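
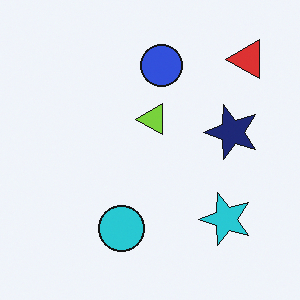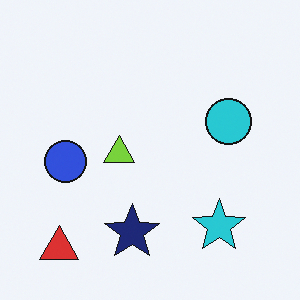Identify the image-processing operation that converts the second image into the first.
The image was transposed (reflected across the top-left ↔ bottom-right diagonal).

Shapes have swapped their row and column positions — what was in the top-right is now in the bottom-left — a diagonal reflection.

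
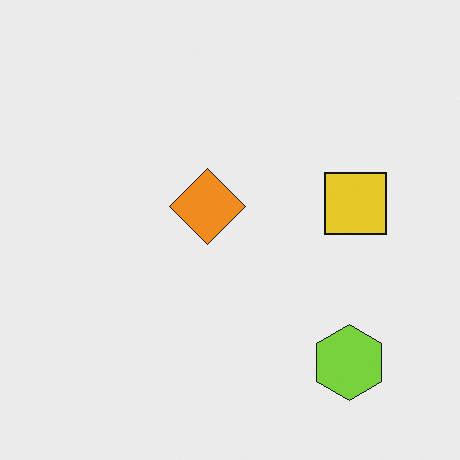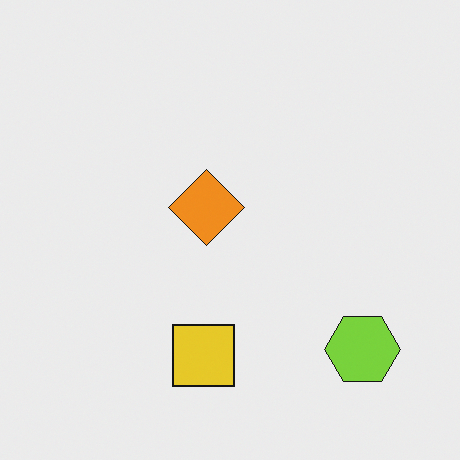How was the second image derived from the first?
It was transposed (reflected across the top-left ↔ bottom-right diagonal).

Shapes have swapped their row and column positions — what was in the top-right is now in the bottom-left — a diagonal reflection.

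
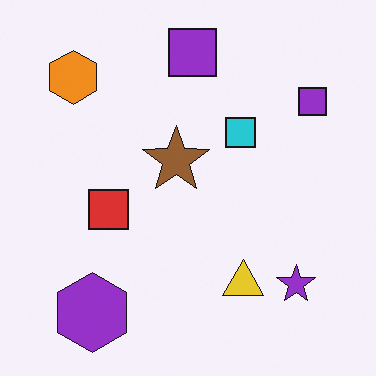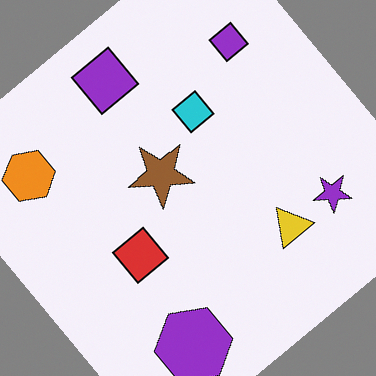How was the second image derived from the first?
Rotated counter-clockwise by a large amount — several tens of degrees.

Every shape is tilted by the same angle and the image corners show triangular fill wedges — a whole-image rotation by a non-right angle.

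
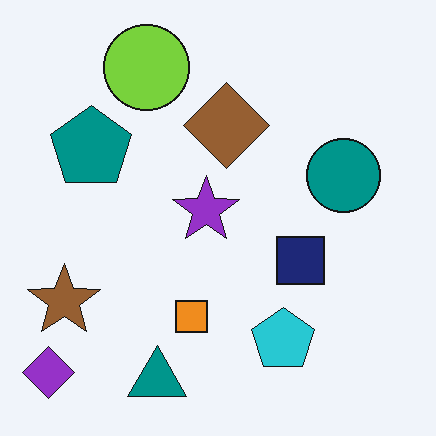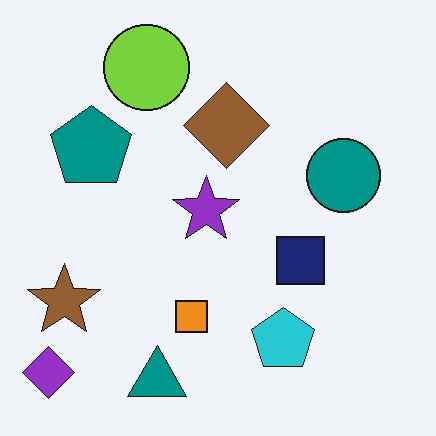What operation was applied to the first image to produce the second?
The second image is the first JPEG-compressed with visible artifacts.

Blocky 8×8 compression artifacts appear around shape edges and the flat background shows ringing — characteristic JPEG degradation.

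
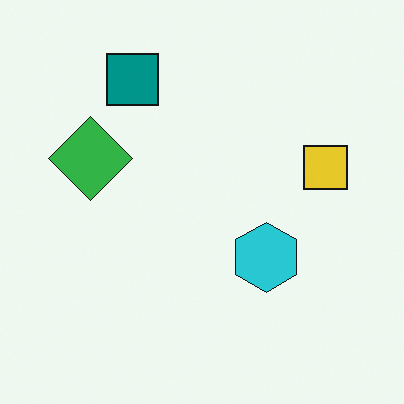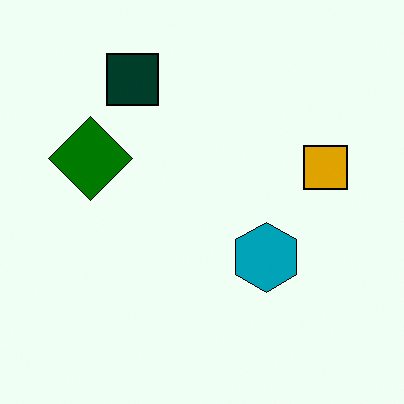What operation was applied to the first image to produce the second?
The second image is the first boosted in contrast.

Tones are pushed away from mid-grey across the whole image — a global contrast change.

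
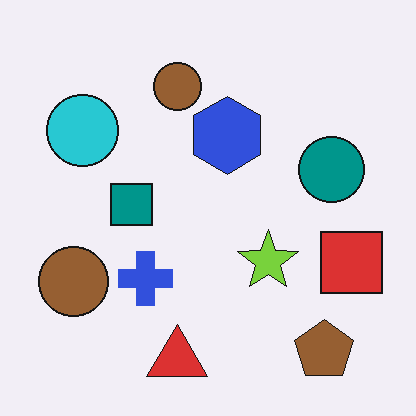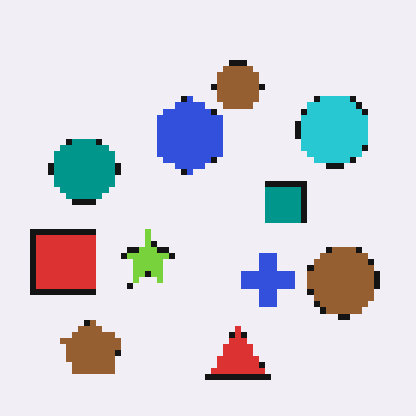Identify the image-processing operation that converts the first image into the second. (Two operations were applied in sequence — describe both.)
Moderately pixelated, then flipped horizontally (left ↔ right).

Shapes are reduced to large square blocks; fine edges and outlines are lost — a downscale-then-upscale (mosaic) effect. The red square is in the right of the first image and the left of the second — shapes on opposite sides of the vertical midline have swapped in a mirror flip.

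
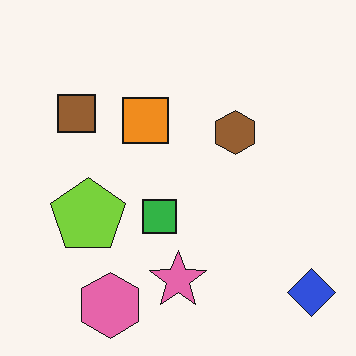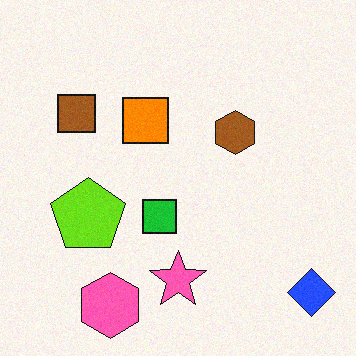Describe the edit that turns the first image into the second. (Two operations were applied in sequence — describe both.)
The image was slightly oversaturated, then degraded with subtle gaussian noise.

All colors are more vivid — a global saturation change. Random speckle covers the whole image, including the flat background.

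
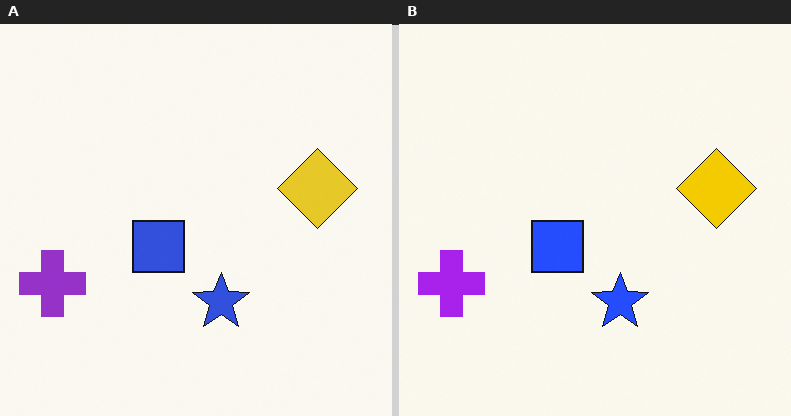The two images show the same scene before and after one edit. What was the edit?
The right (B) image is the left (A) slightly oversaturated.

All colors are more vivid — a global saturation change.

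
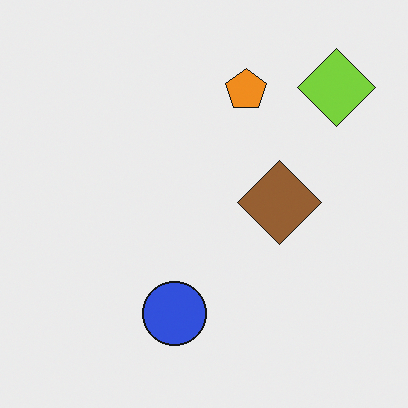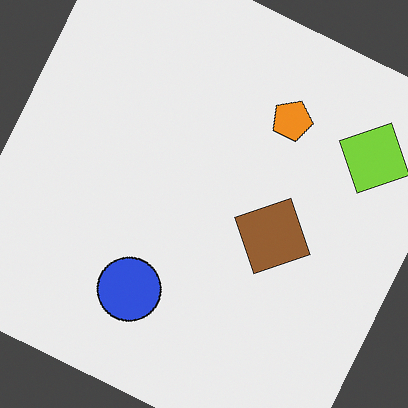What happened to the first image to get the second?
This is the original image rotated clockwise by a clearly visible amount.

Every shape is tilted by the same angle and the image corners show triangular fill wedges — a whole-image rotation by a non-right angle.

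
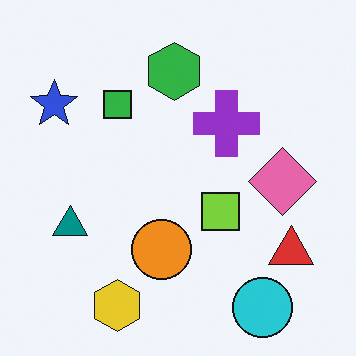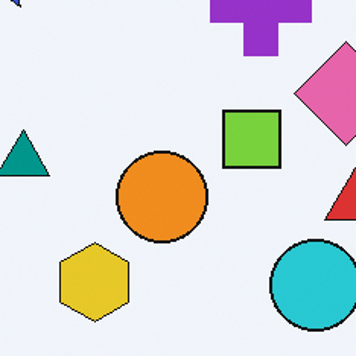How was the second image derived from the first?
This is the original image cropped slightly and scaled back up.

The visible shapes are larger and the field of view is narrower; shapes near the original edges may be partly or wholly outside the frame — a crop-and-rescale.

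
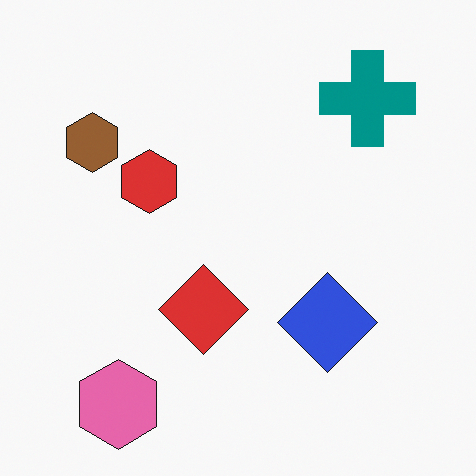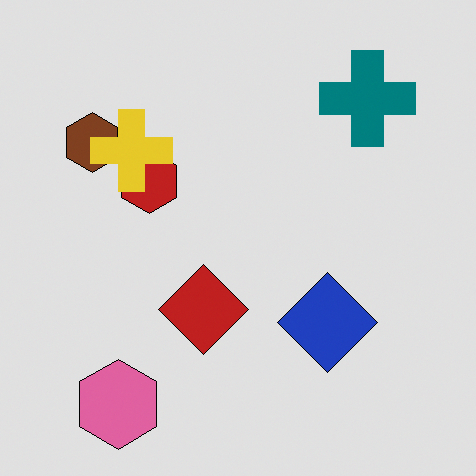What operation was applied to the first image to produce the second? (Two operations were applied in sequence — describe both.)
The image was moderately posterized, then overlaid with an additional yellow cross.

Each flat color has snapped to a coarser quantized level — most visibly, the near-white background has dropped to a flat grey. A yellow cross appears in the second image that is absent from the first.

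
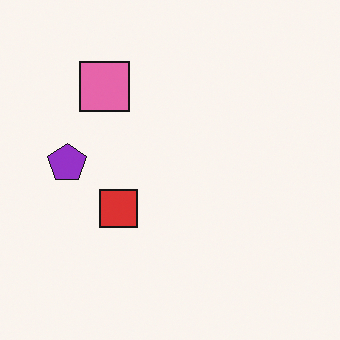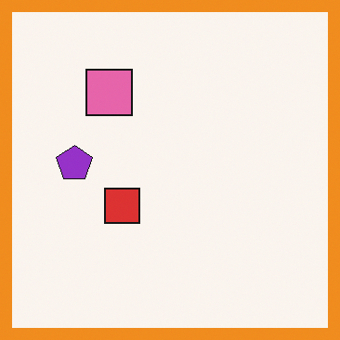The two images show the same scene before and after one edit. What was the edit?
The image was framed with a orange border.

A solid orange frame runs around the edge of the second image, with the content slightly shrunk inside it.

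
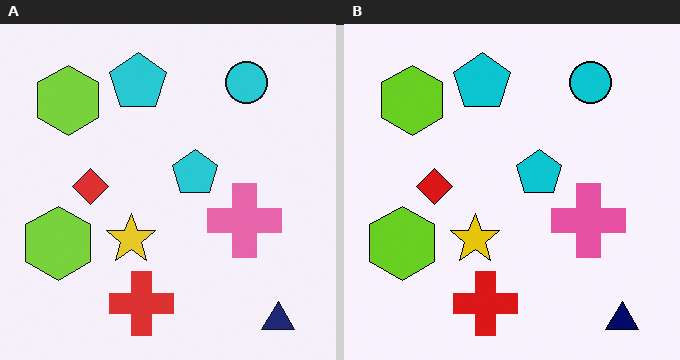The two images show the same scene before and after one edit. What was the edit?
It was given slightly increased contrast.

Tones are pushed away from mid-grey across the whole image — a global contrast change.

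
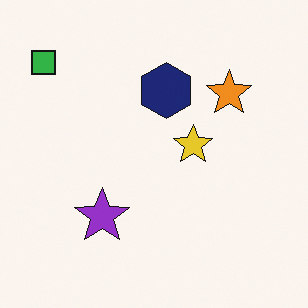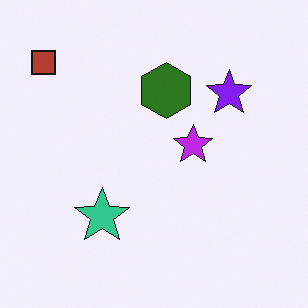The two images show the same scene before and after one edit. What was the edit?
It was hue-shifted by a large amount.

Every shape's color has rotated by the same amount around the hue wheel — a uniform hue shift.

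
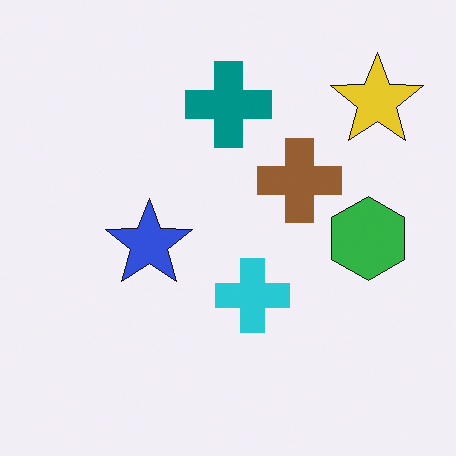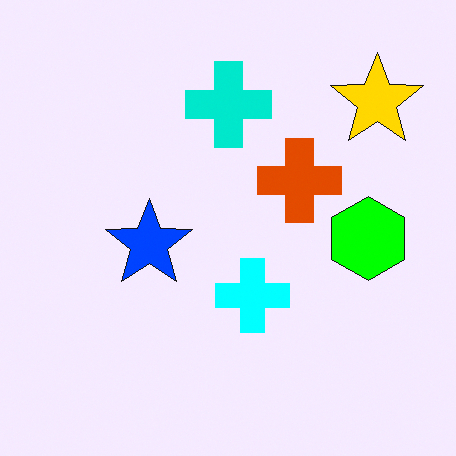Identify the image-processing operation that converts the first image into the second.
The image was heavily oversaturated.

All colors are more vivid — a global saturation change.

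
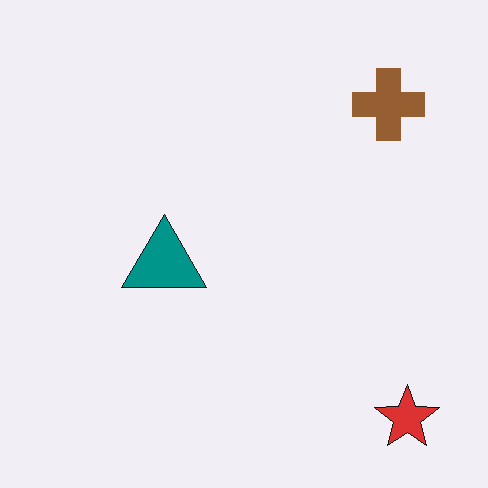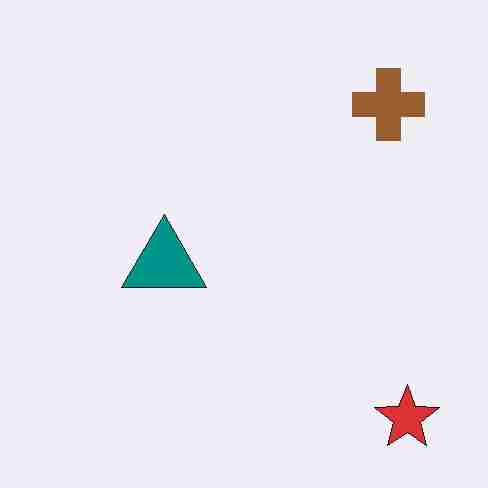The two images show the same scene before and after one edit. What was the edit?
The image was degraded with heavy JPEG compression.

Blocky 8×8 compression artifacts appear around shape edges and the flat background shows ringing — characteristic JPEG degradation.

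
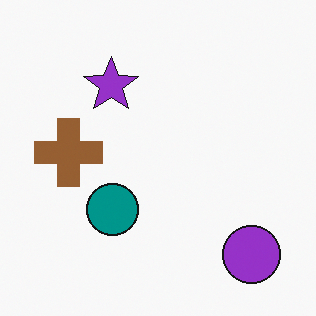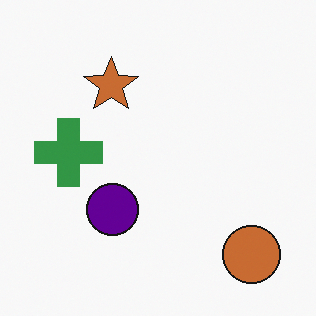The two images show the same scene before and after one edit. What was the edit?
The transformation is: hue-shifted noticeably.

Every shape's color has rotated by the same amount around the hue wheel — a uniform hue shift.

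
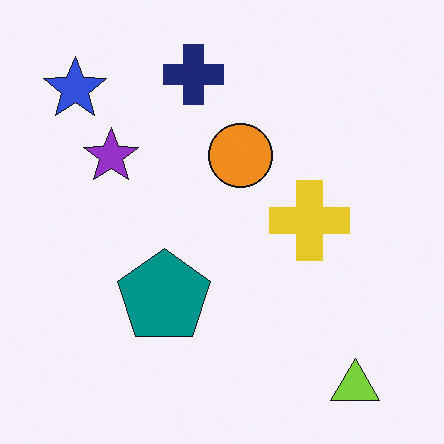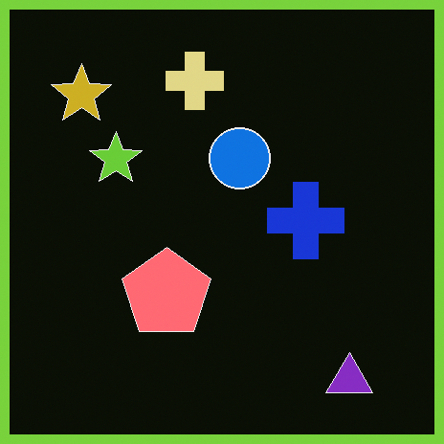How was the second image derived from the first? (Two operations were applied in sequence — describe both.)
The second image is the first color-inverted (negative), then framed with a lime border.

The light background has become dark and every shape's color is its complement — a photographic negative. A solid lime frame runs around the edge of the second image, with the content slightly shrunk inside it.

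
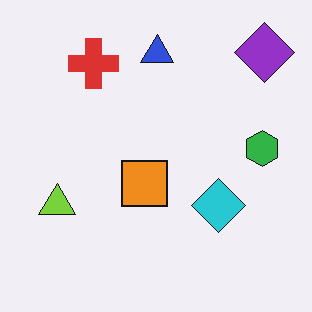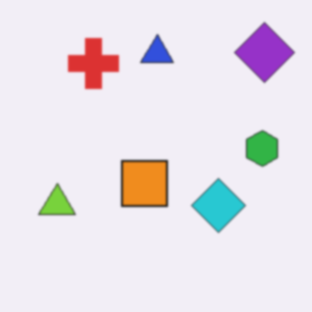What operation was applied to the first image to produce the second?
The second image is the first slightly softened.

Shape edges and outlines are uniformly softened across the whole image.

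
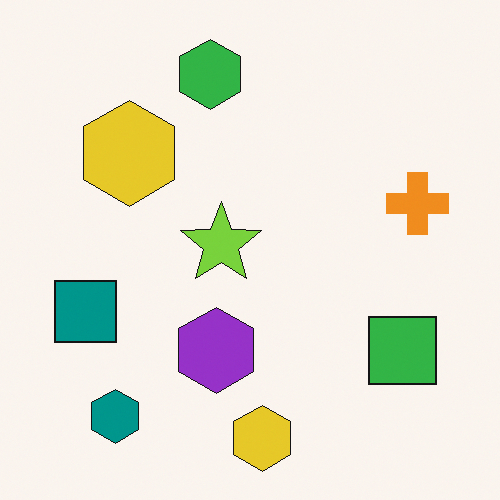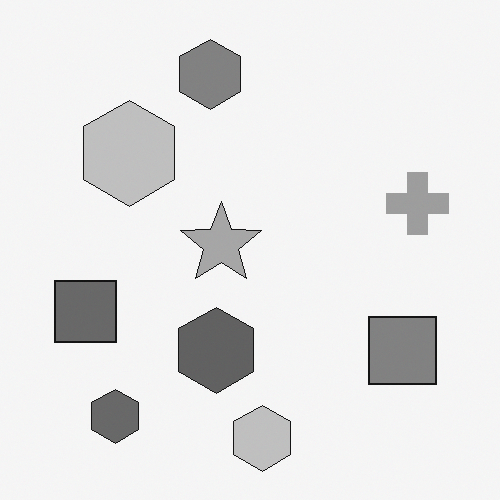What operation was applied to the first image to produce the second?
It was converted to grayscale.

All color is removed — every shape is now a shade of grey.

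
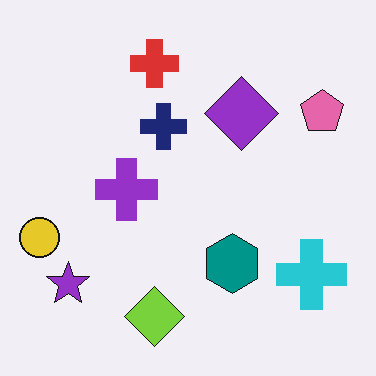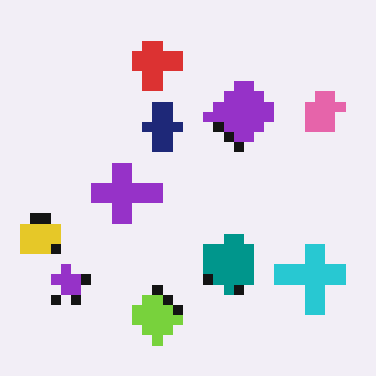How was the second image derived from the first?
Coarsely pixelated.

Shapes are reduced to large square blocks; fine edges and outlines are lost — a downscale-then-upscale (mosaic) effect.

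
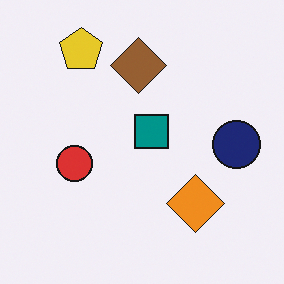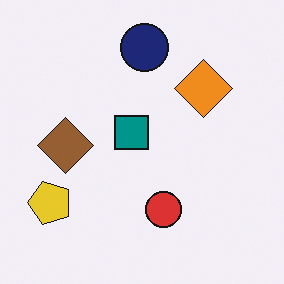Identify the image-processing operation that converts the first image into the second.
The image was rotated 90° counter-clockwise.

The yellow pentagon sits in the top-left of the first image and the bottom-left of the second — consistent with a whole-image 90° counter-clockwise rotation.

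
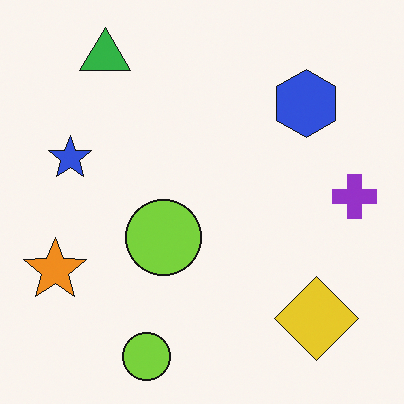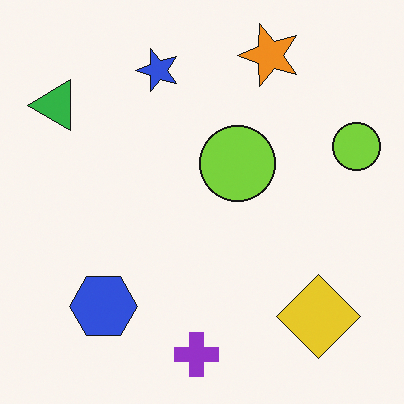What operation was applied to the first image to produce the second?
The transformation is: transposed (reflected across the top-left ↔ bottom-right diagonal).

Shapes have swapped their row and column positions — what was in the top-right is now in the bottom-left — a diagonal reflection.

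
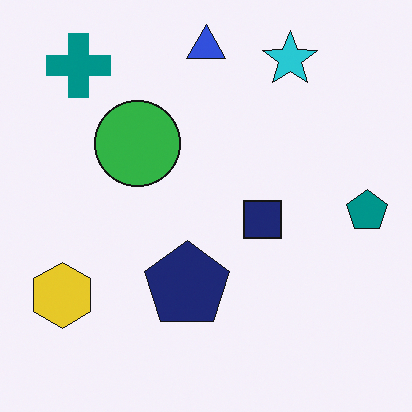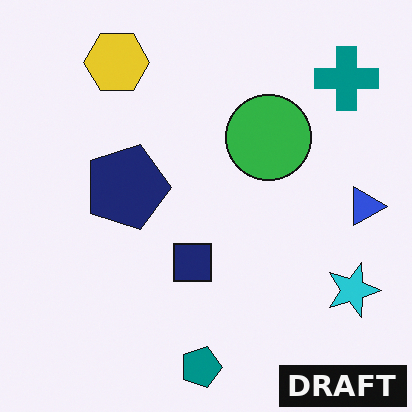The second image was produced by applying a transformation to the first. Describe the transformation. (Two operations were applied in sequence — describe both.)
The second image is the first rotated 90° clockwise, then watermarked with the text "DRAFT" in the lower-right corner.

The teal cross sits in the top-left of the first image and the top-right of the second — consistent with a whole-image 90° clockwise rotation. A dark label reading "DRAFT" appears in the lower-right corner.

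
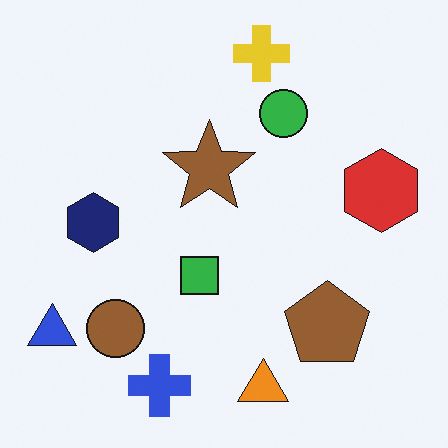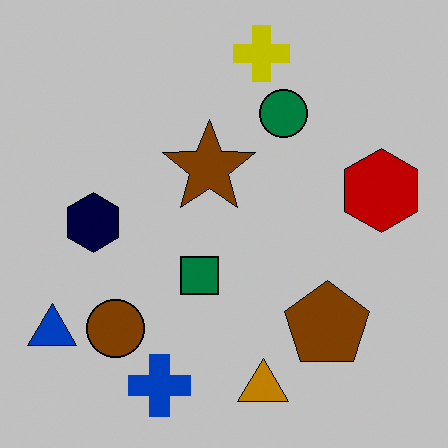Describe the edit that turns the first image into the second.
It was aggressively posterized.

Each flat color has snapped to a coarser quantized level — most visibly, the near-white background has dropped to a flat grey.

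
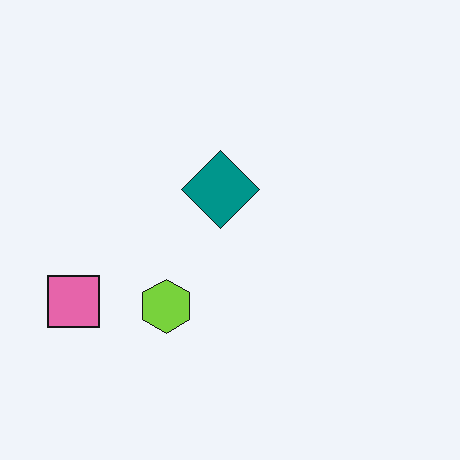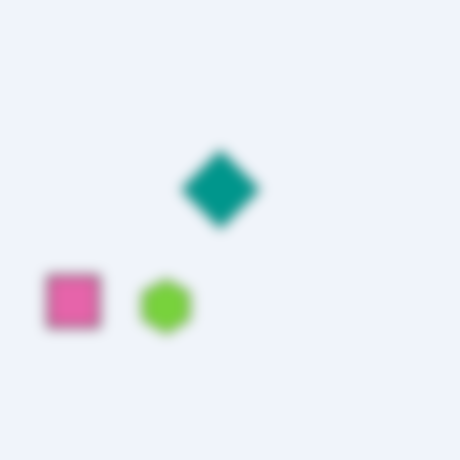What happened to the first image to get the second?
The transformation is: heavily blurred.

Shape edges and outlines are uniformly softened across the whole image.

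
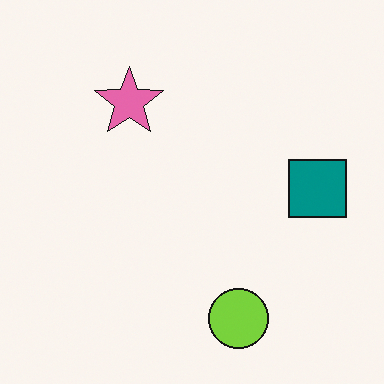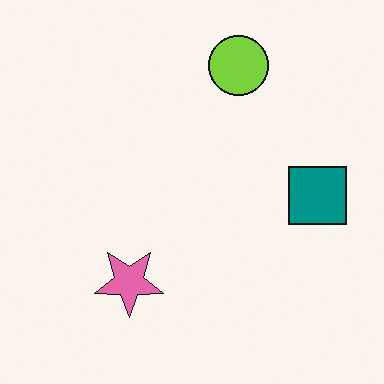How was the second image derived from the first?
The transformation is: flipped vertically (top ↔ bottom).

The lime circle is in the bottom of the first image and the top of the second — shapes on opposite sides of the horizontal midline have swapped in a mirror flip.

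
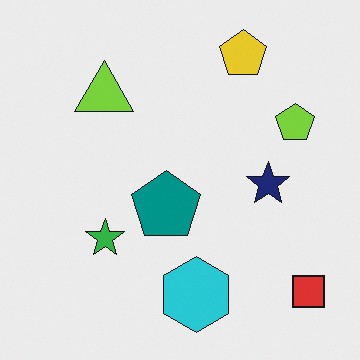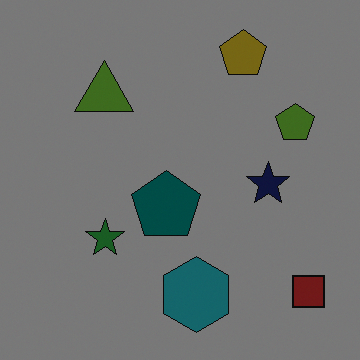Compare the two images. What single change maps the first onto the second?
This is the original image noticeably darkened.

Every pixel — background and shapes alike — is uniformly darkened.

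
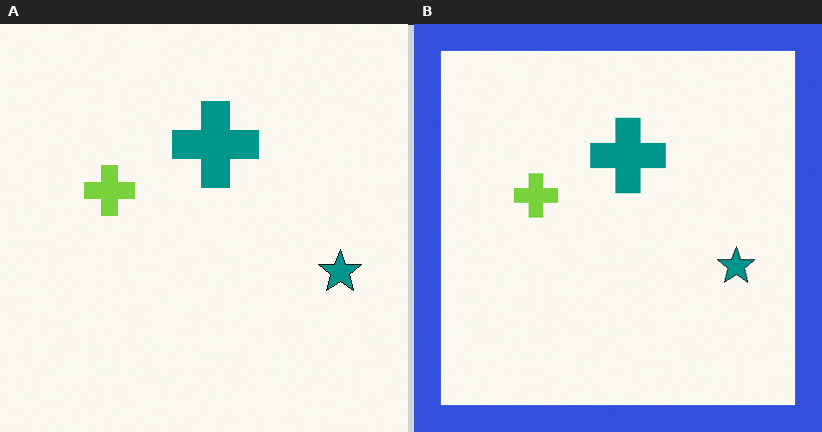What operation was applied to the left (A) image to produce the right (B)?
It was framed with a blue border.

A solid blue frame runs around the edge of the right (B) image, with the content slightly shrunk inside it.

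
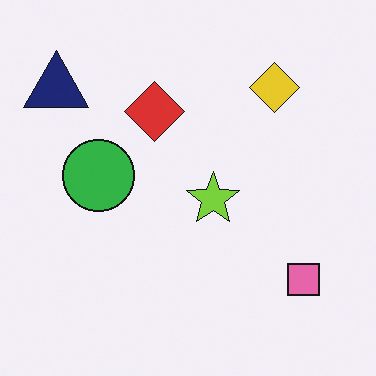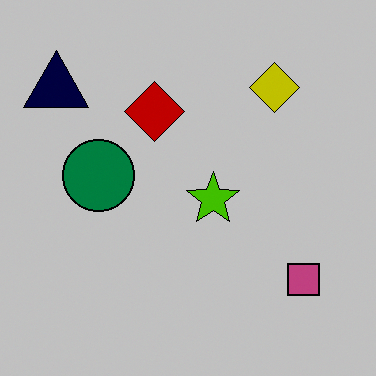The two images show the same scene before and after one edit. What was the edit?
Heavily posterized to just a handful of flat colors.

Each flat color has snapped to a coarser quantized level — most visibly, the near-white background has dropped to a flat grey.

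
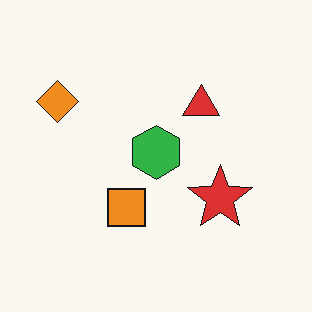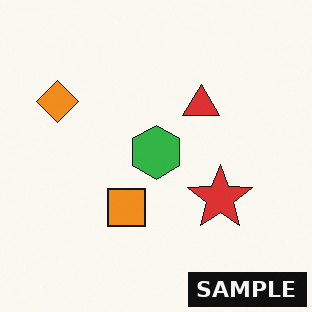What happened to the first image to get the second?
The second image is the first watermarked with the text "SAMPLE" in the lower-right corner.

A dark label reading "SAMPLE" appears in the lower-right corner.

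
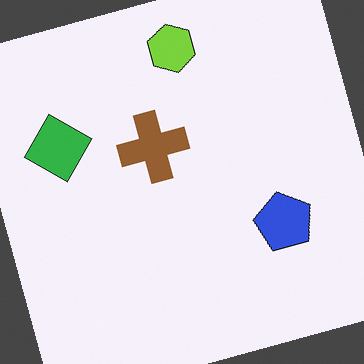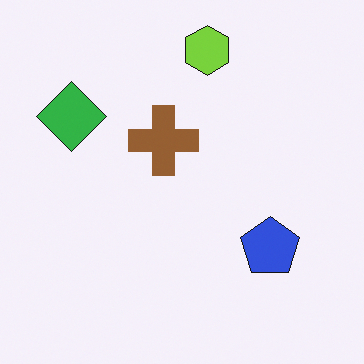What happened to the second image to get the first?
This is the original image rotated counter-clockwise by a moderate amount.

Every shape is tilted by the same angle and the image corners show triangular fill wedges — a whole-image rotation by a non-right angle.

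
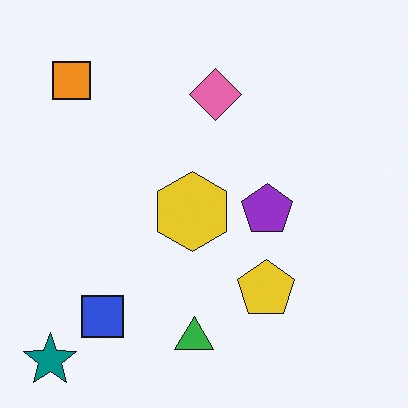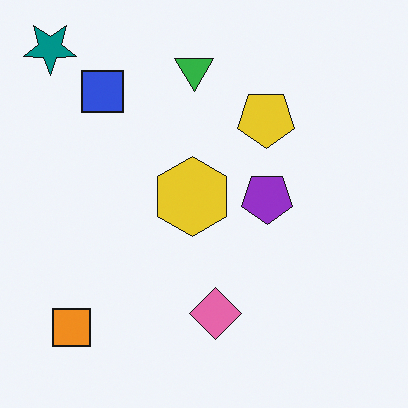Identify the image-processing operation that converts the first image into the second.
The image was flipped vertically (top ↔ bottom).

The teal star is in the bottom-left of the first image and the top-left of the second — shapes on opposite sides of the horizontal midline have swapped in a mirror flip.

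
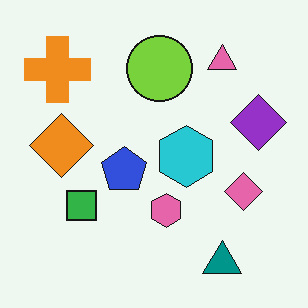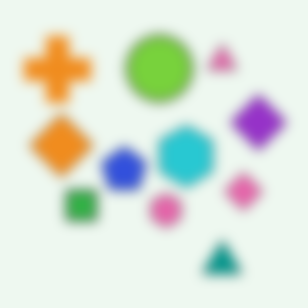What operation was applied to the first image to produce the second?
This is the original image strongly gaussian-blurred.

Shape edges and outlines are uniformly softened across the whole image.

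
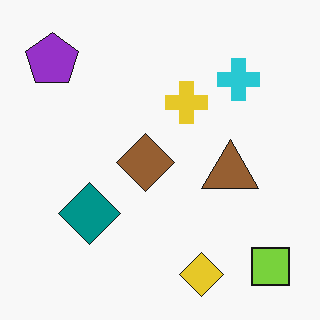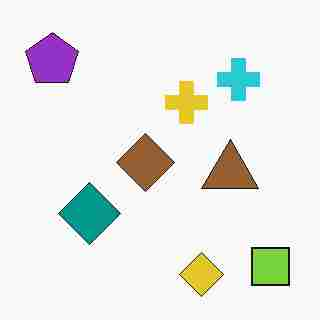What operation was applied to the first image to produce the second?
Heavily JPEG-compressed with obvious blocking artifacts.

Blocky 8×8 compression artifacts appear around shape edges and the flat background shows ringing — characteristic JPEG degradation.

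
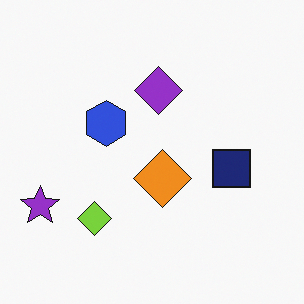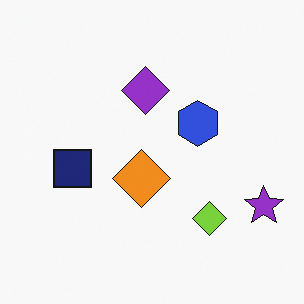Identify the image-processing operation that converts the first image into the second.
This is the original image flipped horizontally (left ↔ right).

The purple star is in the bottom-left of the first image and the bottom-right of the second — shapes on opposite sides of the vertical midline have swapped in a mirror flip.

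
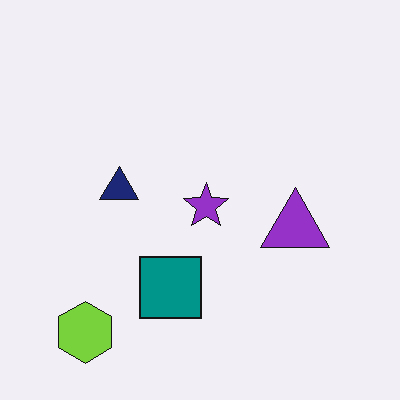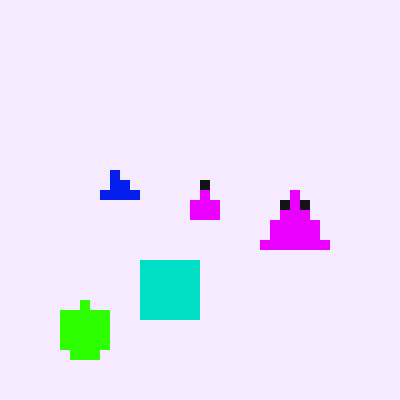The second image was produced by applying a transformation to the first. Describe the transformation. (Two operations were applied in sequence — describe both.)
This is the original image heavily oversaturated, then heavily pixelated into large blocks.

All colors are more vivid — a global saturation change. Shapes are reduced to large square blocks; fine edges and outlines are lost — a downscale-then-upscale (mosaic) effect.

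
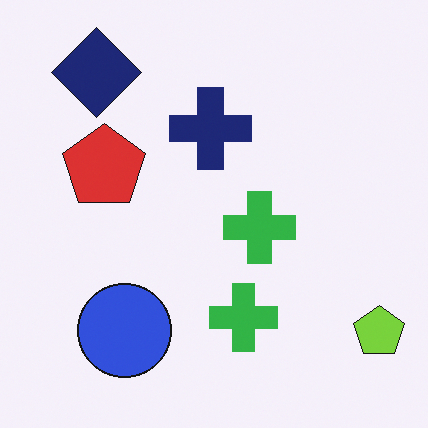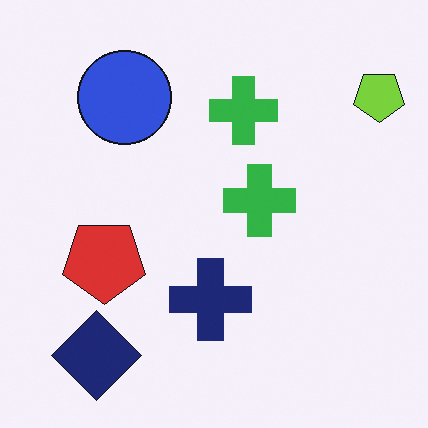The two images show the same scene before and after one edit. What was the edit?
Flipped vertically (top ↔ bottom).

The navy diamond is in the top-left of the first image and the bottom-left of the second — shapes on opposite sides of the horizontal midline have swapped in a mirror flip.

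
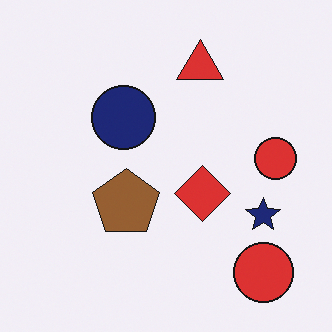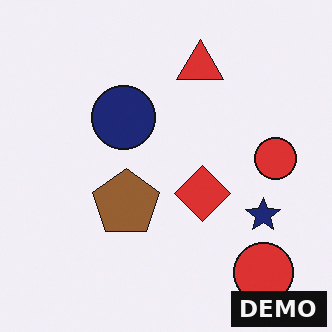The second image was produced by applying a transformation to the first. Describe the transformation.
The second image is the first watermarked with the text "DEMO" in the lower-right corner.

A dark label reading "DEMO" appears in the lower-right corner.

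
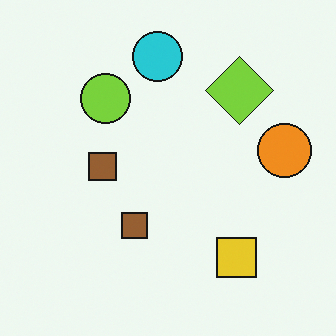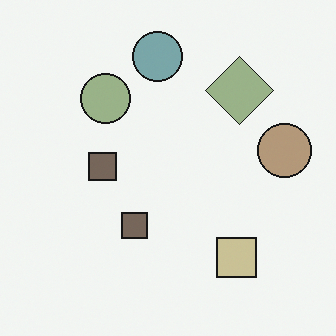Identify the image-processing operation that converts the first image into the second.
The transformation is: made much more muted (saturation change).

All colors are more muted and greyish — a global saturation change.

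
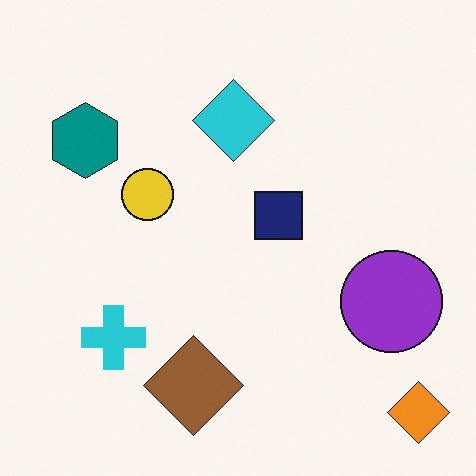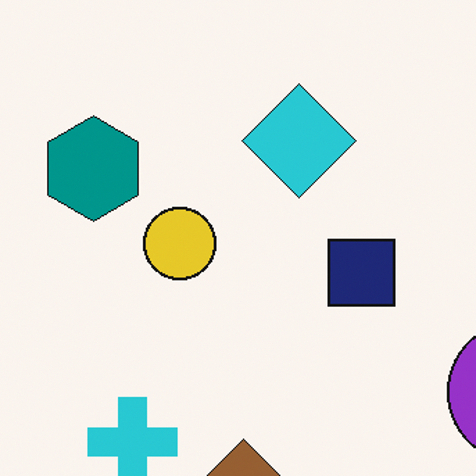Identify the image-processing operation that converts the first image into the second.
The image was cropped slightly and scaled back up.

The visible shapes are larger and the field of view is narrower; shapes near the original edges may be partly or wholly outside the frame — a crop-and-rescale.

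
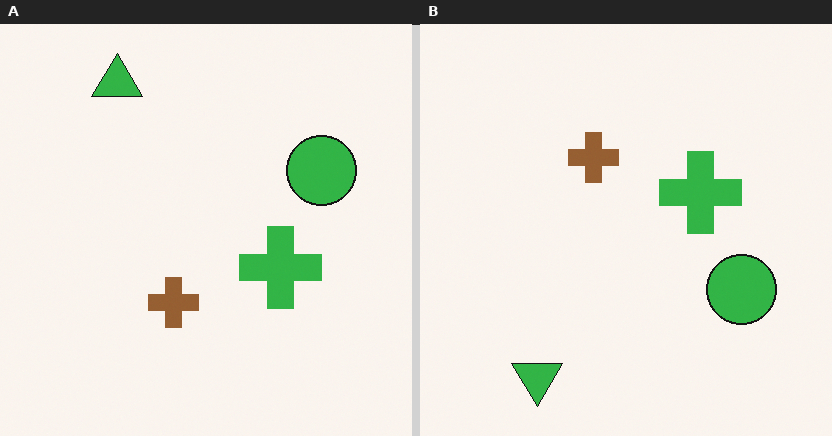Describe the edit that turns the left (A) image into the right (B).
The image was flipped vertically (top ↔ bottom).

The green triangle is in the top-left of the left (A) image and the bottom-left of the right (B) — shapes on opposite sides of the horizontal midline have swapped in a mirror flip.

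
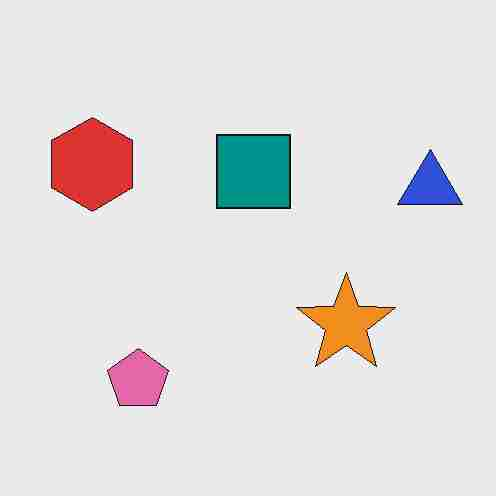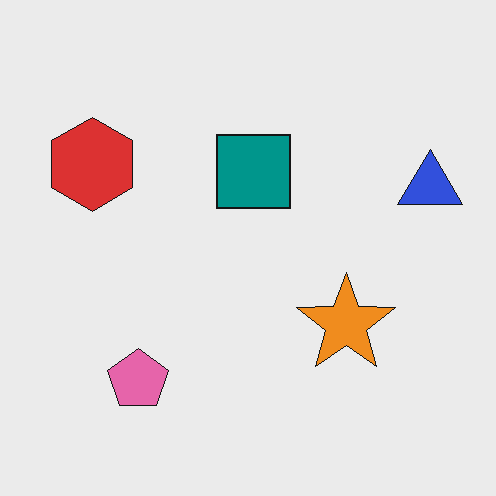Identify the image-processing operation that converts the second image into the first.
The first image is the second degraded with heavy JPEG compression.

Blocky 8×8 compression artifacts appear around shape edges and the flat background shows ringing — characteristic JPEG degradation.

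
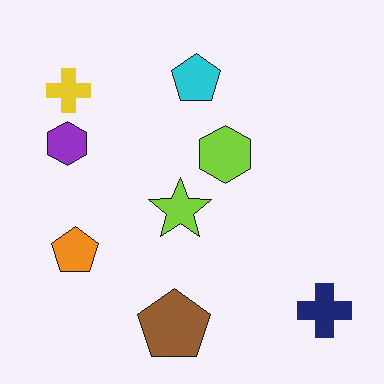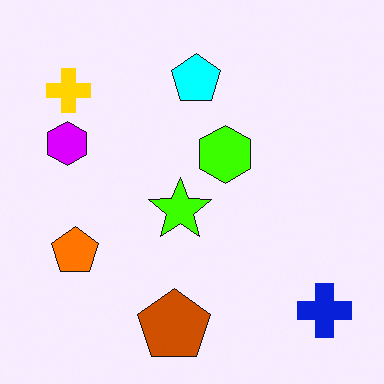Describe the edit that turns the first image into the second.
The image was made much more vivid (saturation change).

All colors are more vivid — a global saturation change.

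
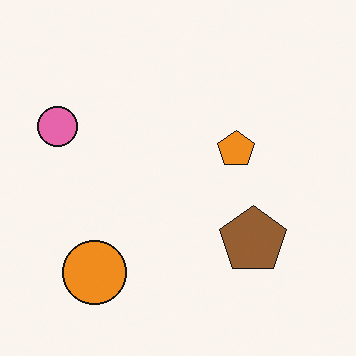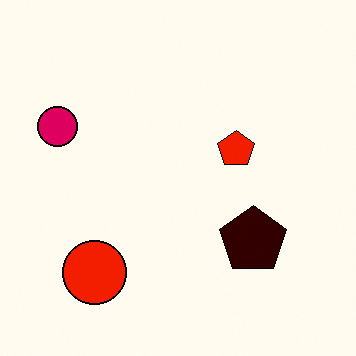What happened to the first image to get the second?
The second image is the first boosted in contrast.

Tones are pushed away from mid-grey across the whole image — a global contrast change.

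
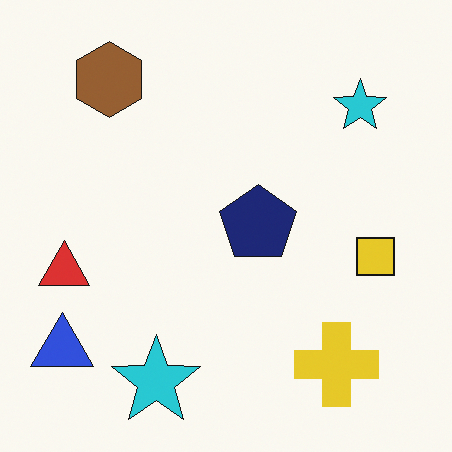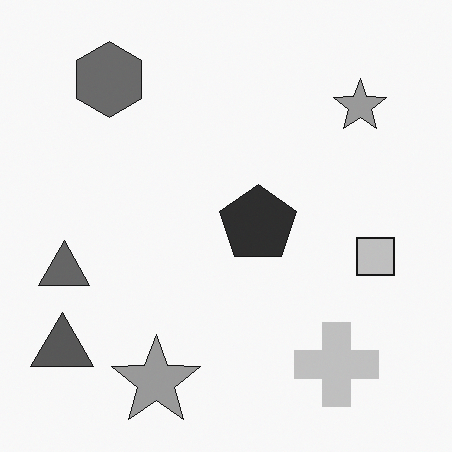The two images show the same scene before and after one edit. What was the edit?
It was converted to grayscale.

All color is removed — every shape is now a shade of grey.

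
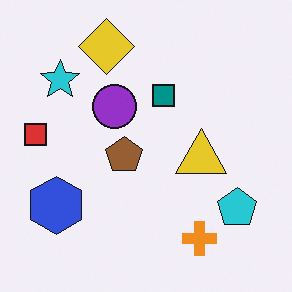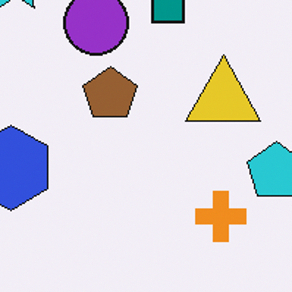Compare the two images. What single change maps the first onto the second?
This is the original image cropped slightly and scaled back up.

The visible shapes are larger and the field of view is narrower; shapes near the original edges may be partly or wholly outside the frame — a crop-and-rescale.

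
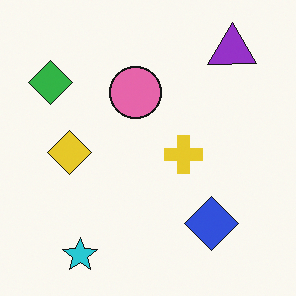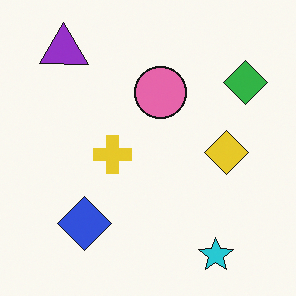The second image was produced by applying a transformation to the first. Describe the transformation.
The second image is the first flipped horizontally (left ↔ right).

The green diamond is in the top-left of the first image and the top-right of the second — shapes on opposite sides of the vertical midline have swapped in a mirror flip.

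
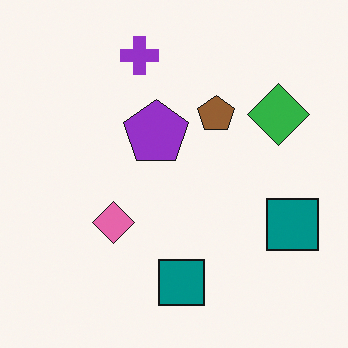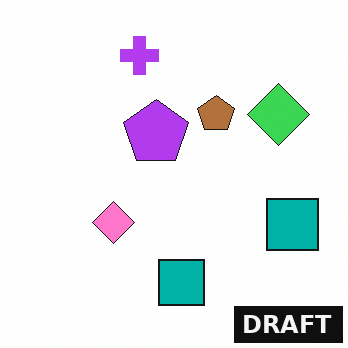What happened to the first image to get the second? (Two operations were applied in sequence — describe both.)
This is the original image slightly brightened, then watermarked with the text "DRAFT" in the lower-right corner.

Every pixel — background and shapes alike — is uniformly brightened. A dark label reading "DRAFT" appears in the lower-right corner.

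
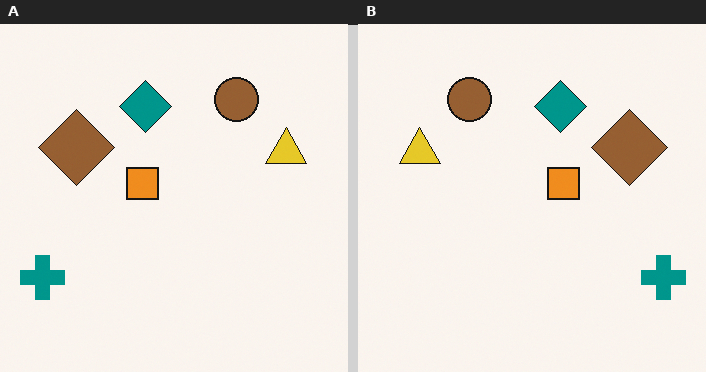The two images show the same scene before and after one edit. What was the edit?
It was flipped horizontally (left ↔ right).

The teal cross is in the bottom-left of the left (A) image and the bottom-right of the right (B) — shapes on opposite sides of the vertical midline have swapped in a mirror flip.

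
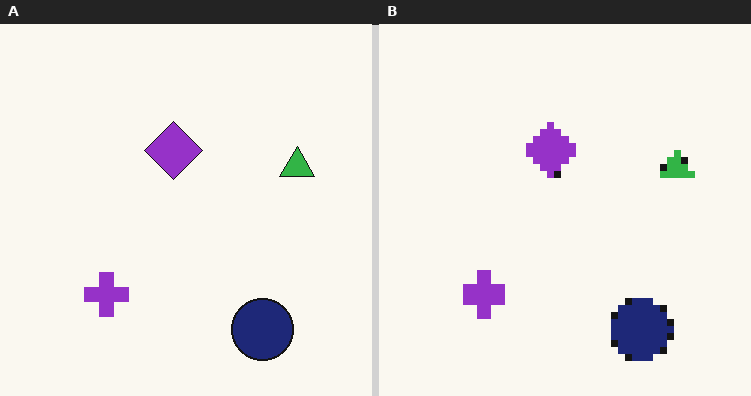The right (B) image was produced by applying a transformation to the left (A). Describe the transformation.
It was moderately pixelated.

Shapes are reduced to large square blocks; fine edges and outlines are lost — a downscale-then-upscale (mosaic) effect.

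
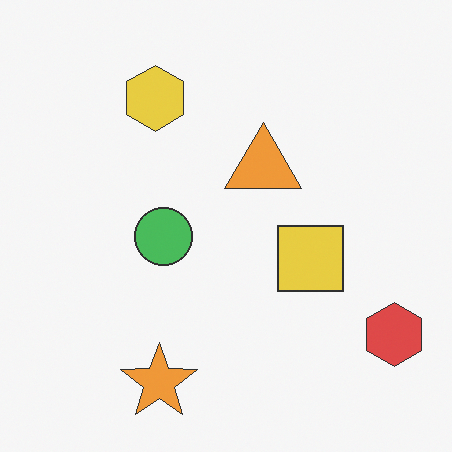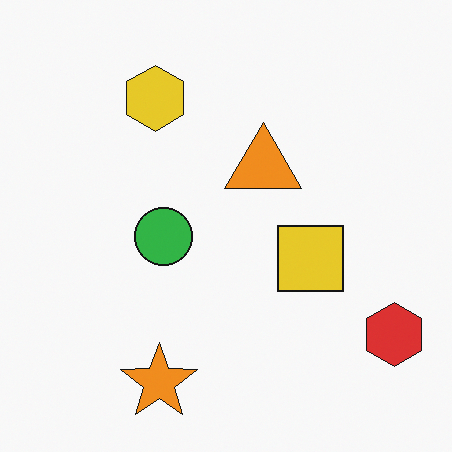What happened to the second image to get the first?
Given slightly reduced contrast.

Tones are pushed toward mid-grey across the whole image — a global contrast change.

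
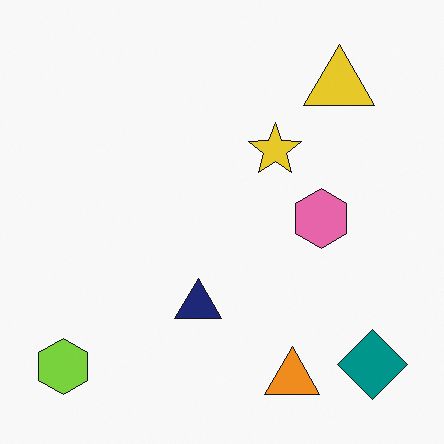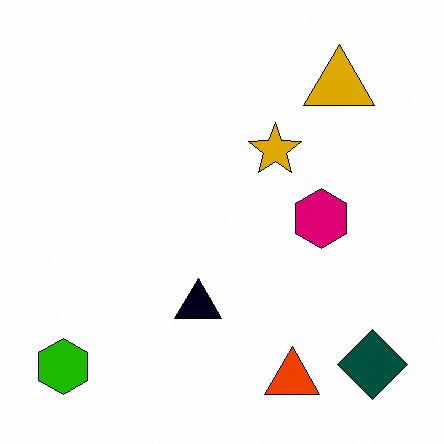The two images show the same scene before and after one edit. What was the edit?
The transformation is: boosted in contrast.

Tones are pushed away from mid-grey across the whole image — a global contrast change.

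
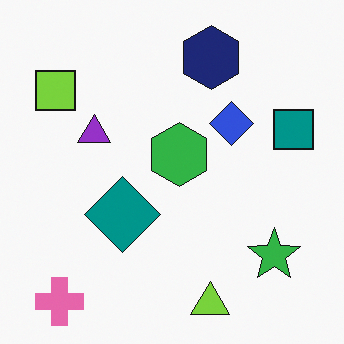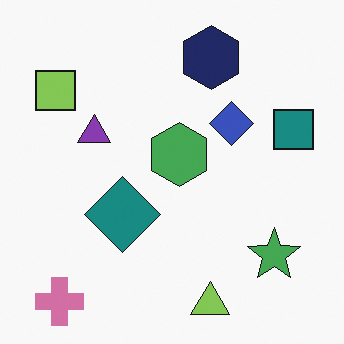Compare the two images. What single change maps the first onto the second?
The transformation is: slightly desaturated.

All colors are more muted and greyish — a global saturation change.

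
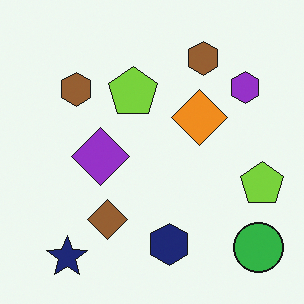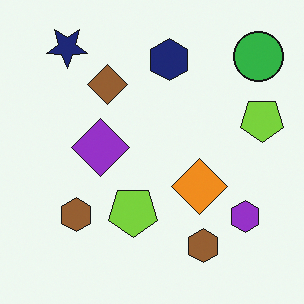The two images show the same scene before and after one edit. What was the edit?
The image was flipped vertically (top ↔ bottom).

The navy star is in the bottom-left of the first image and the top-left of the second — shapes on opposite sides of the horizontal midline have swapped in a mirror flip.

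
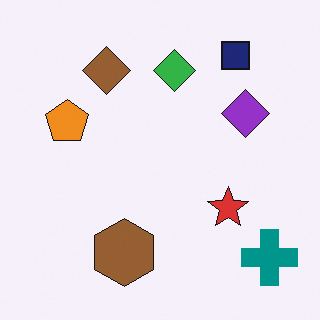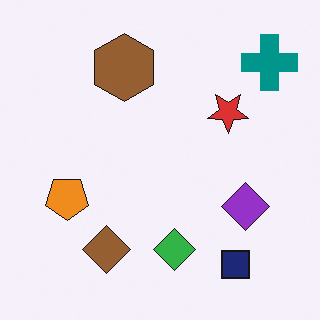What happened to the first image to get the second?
It was flipped vertically (top ↔ bottom).

The navy square is in the top-right of the first image and the bottom-right of the second — shapes on opposite sides of the horizontal midline have swapped in a mirror flip.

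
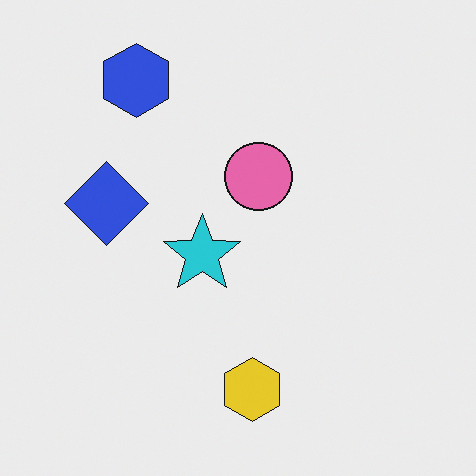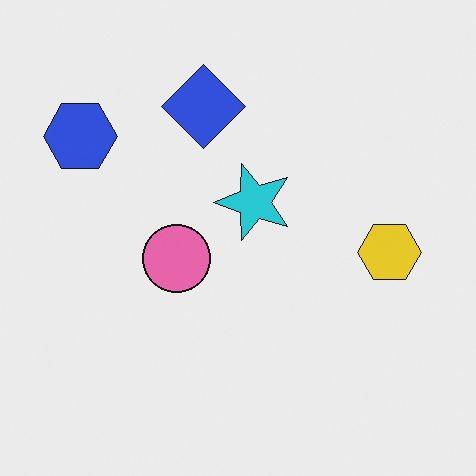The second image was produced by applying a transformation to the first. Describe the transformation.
The second image is the first transposed (reflected across the top-left ↔ bottom-right diagonal).

Shapes have swapped their row and column positions — what was in the top-right is now in the bottom-left — a diagonal reflection.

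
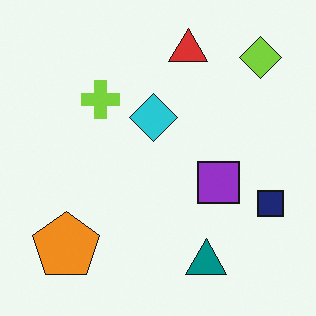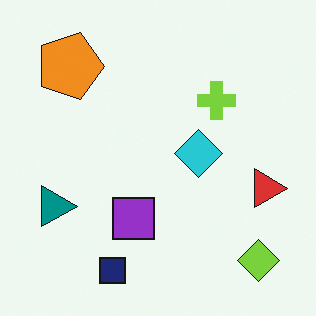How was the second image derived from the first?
It was rotated 90° clockwise.

The lime diamond sits in the top-right of the first image and the bottom-right of the second — consistent with a whole-image 90° clockwise rotation.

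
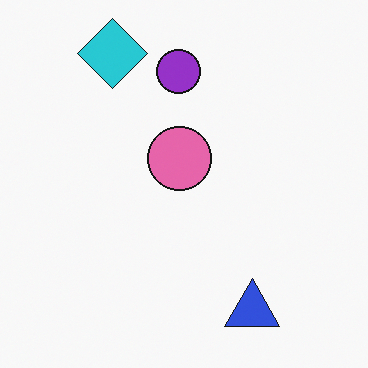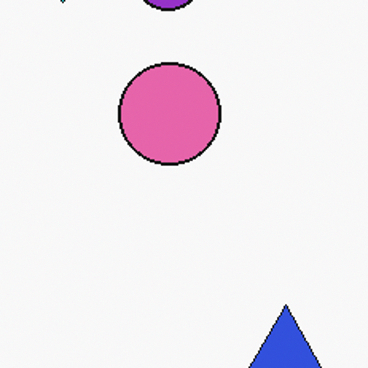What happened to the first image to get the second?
It was cropped to a modestly smaller region and rescaled.

The visible shapes are larger and the field of view is narrower; shapes near the original edges may be partly or wholly outside the frame — a crop-and-rescale.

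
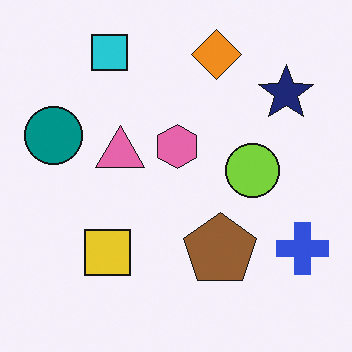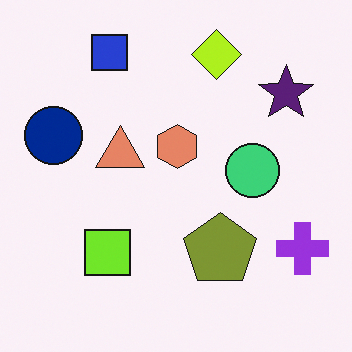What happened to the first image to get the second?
The image was hue-shifted slightly.

Every shape's color has rotated by the same amount around the hue wheel — a uniform hue shift.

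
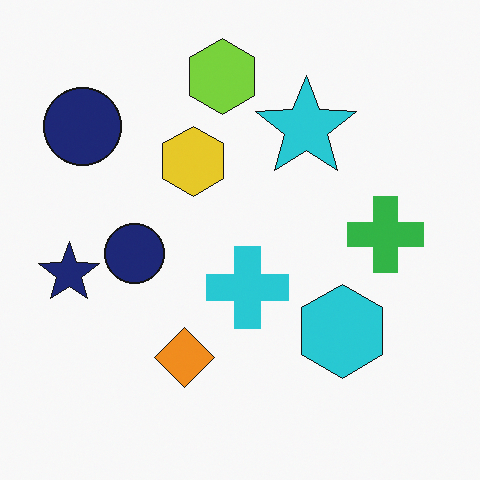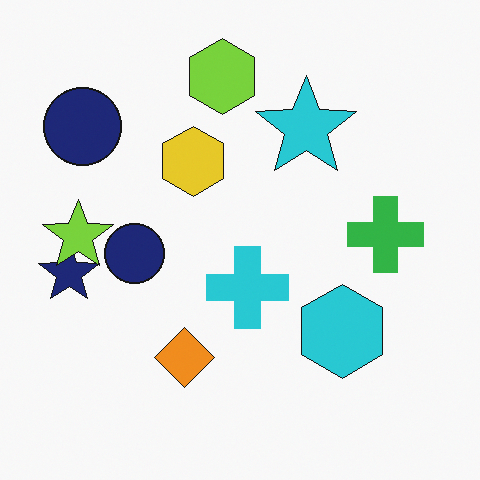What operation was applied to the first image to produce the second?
This is the original image overlaid with an additional lime star.

A lime star appears in the second image that is absent from the first.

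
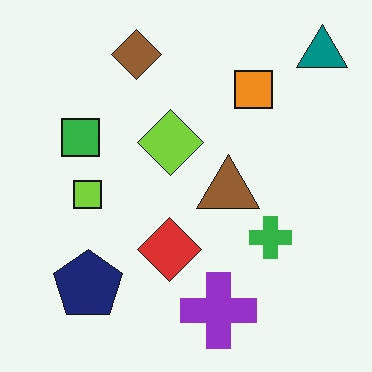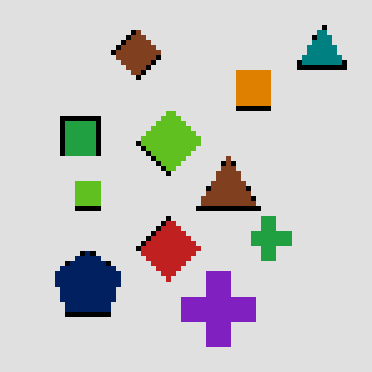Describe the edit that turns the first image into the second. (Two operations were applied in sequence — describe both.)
The second image is the first lightly pixelated (a mild mosaic effect), then posterized to a reduced palette.

Shapes are reduced to large square blocks; fine edges and outlines are lost — a downscale-then-upscale (mosaic) effect. Each flat color has snapped to a coarser quantized level — most visibly, the near-white background has dropped to a flat grey.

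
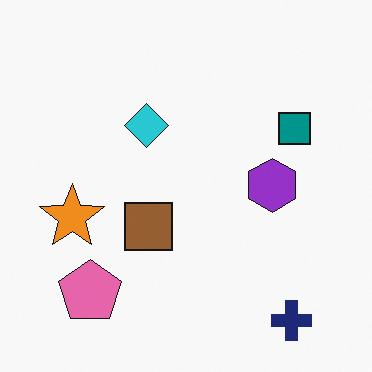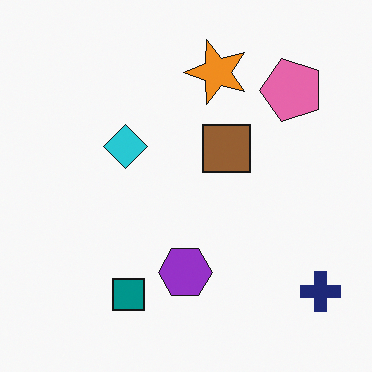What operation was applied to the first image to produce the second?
The second image is the first transposed (reflected across the top-left ↔ bottom-right diagonal).

Shapes have swapped their row and column positions — what was in the top-right is now in the bottom-left — a diagonal reflection.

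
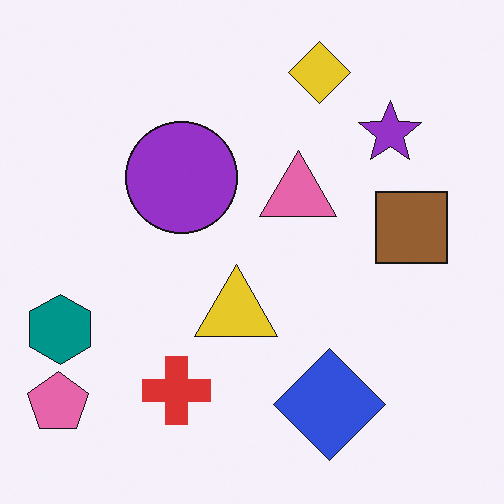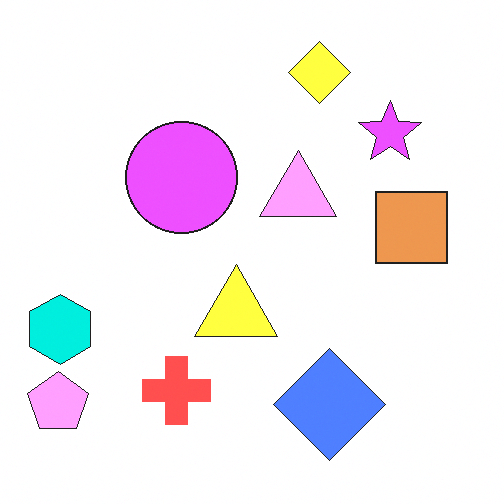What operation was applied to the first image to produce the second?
This is the original image noticeably brightened.

Every pixel — background and shapes alike — is uniformly brightened.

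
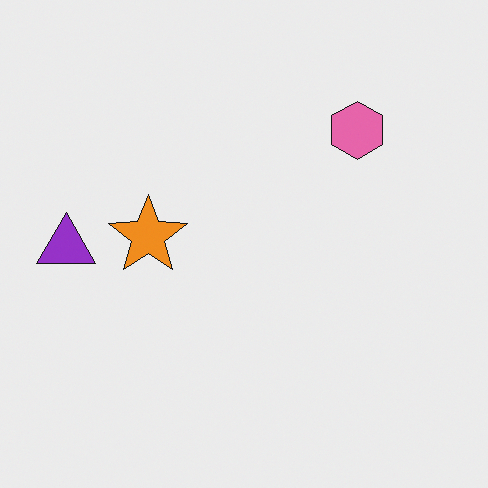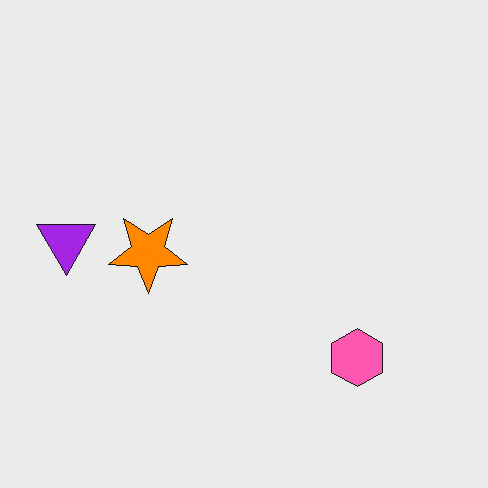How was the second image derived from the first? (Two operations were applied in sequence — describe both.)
The image was flipped vertically (top ↔ bottom), then slightly oversaturated.

The pink hexagon is in the top-right of the first image and the bottom-right of the second — shapes on opposite sides of the horizontal midline have swapped in a mirror flip. All colors are more vivid — a global saturation change.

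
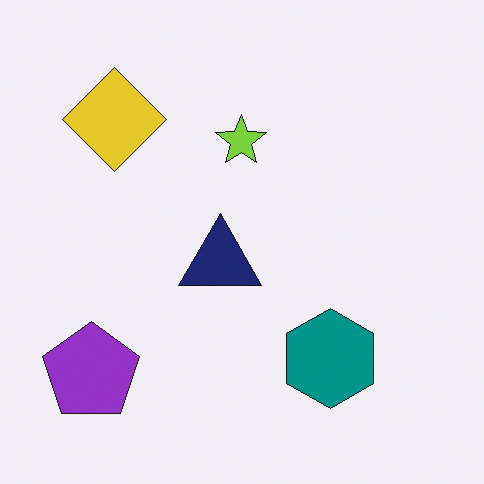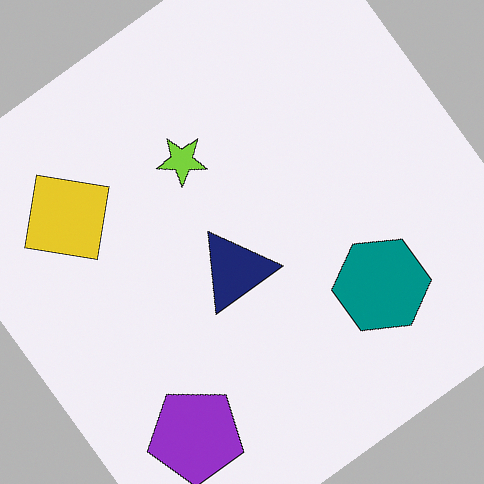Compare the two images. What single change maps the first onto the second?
The image was rotated counter-clockwise by a large amount — several tens of degrees.

Every shape is tilted by the same angle and the image corners show triangular fill wedges — a whole-image rotation by a non-right angle.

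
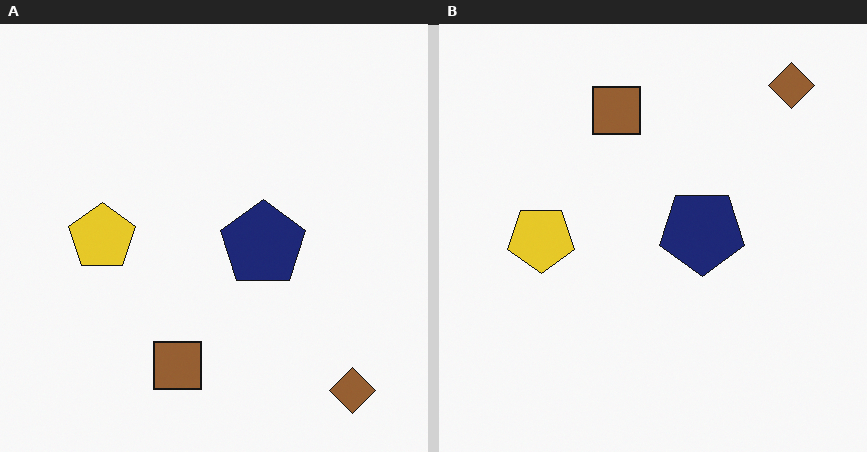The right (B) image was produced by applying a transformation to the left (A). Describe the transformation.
It was flipped vertically (top ↔ bottom).

The brown diamond is in the bottom-right of the left (A) image and the top-right of the right (B) — shapes on opposite sides of the horizontal midline have swapped in a mirror flip.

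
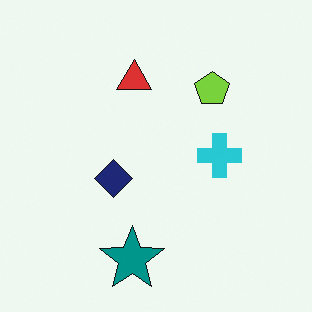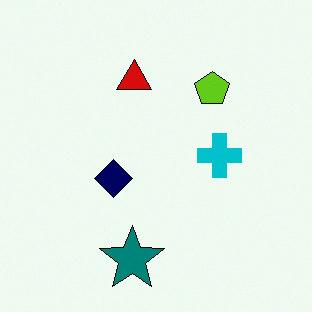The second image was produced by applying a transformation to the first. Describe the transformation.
It was given slightly increased contrast.

Tones are pushed away from mid-grey across the whole image — a global contrast change.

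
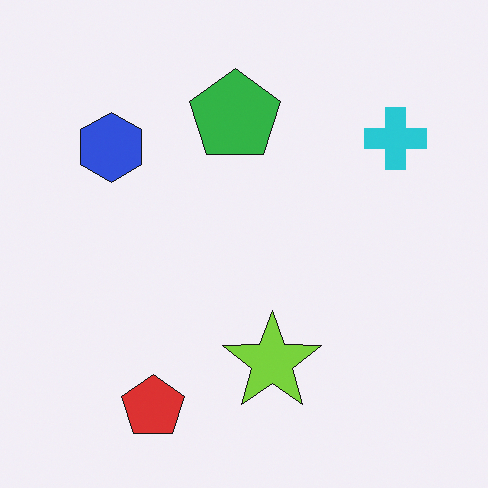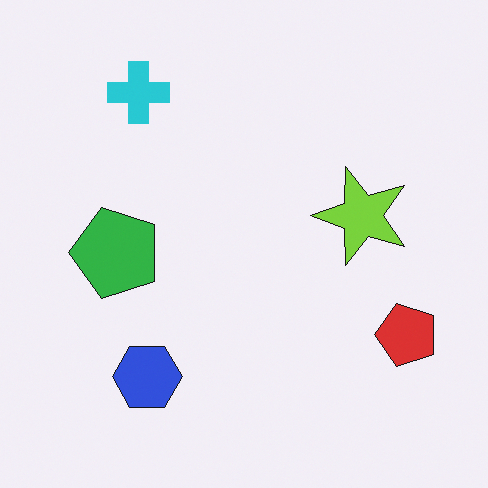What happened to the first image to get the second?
It was rotated 90° counter-clockwise.

The red pentagon sits in the bottom-left of the first image and the bottom-right of the second — consistent with a whole-image 90° counter-clockwise rotation.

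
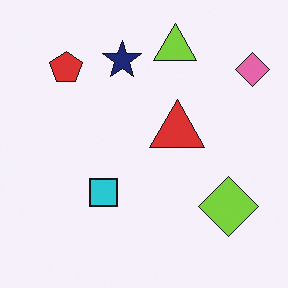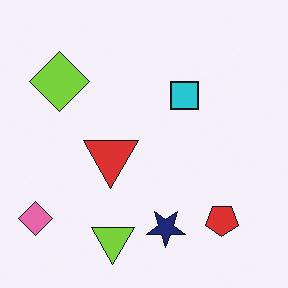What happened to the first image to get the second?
The transformation is: rotated 180°.

The pink diamond sits in the top-right of the first image and the bottom-left of the second — consistent with a whole-image 180° rotation.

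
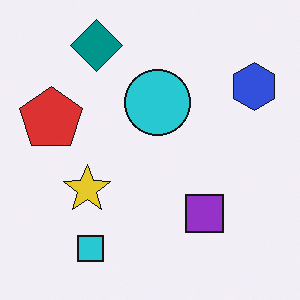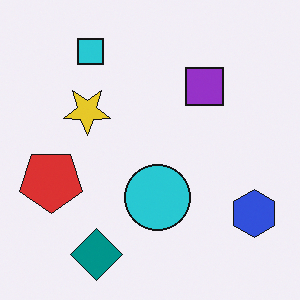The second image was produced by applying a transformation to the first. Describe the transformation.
The transformation is: flipped vertically (top ↔ bottom).

The teal diamond is in the top-left of the first image and the bottom-left of the second — shapes on opposite sides of the horizontal midline have swapped in a mirror flip.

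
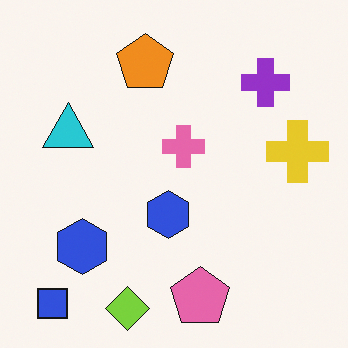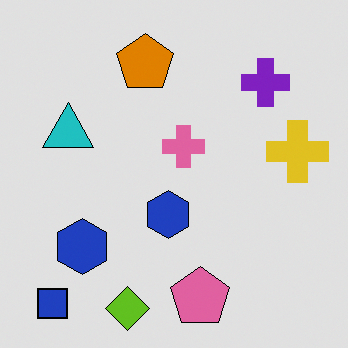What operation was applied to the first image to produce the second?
This is the original image moderately posterized.

Each flat color has snapped to a coarser quantized level — most visibly, the near-white background has dropped to a flat grey.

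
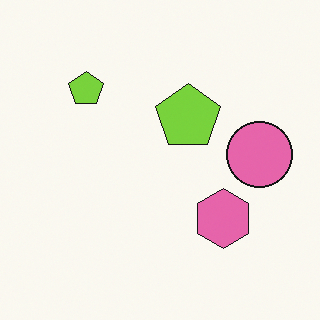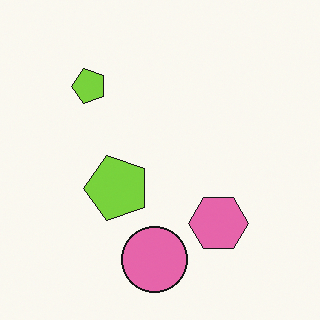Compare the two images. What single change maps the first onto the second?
This is the original image transposed (reflected across the top-left ↔ bottom-right diagonal).

Shapes have swapped their row and column positions — what was in the top-right is now in the bottom-left — a diagonal reflection.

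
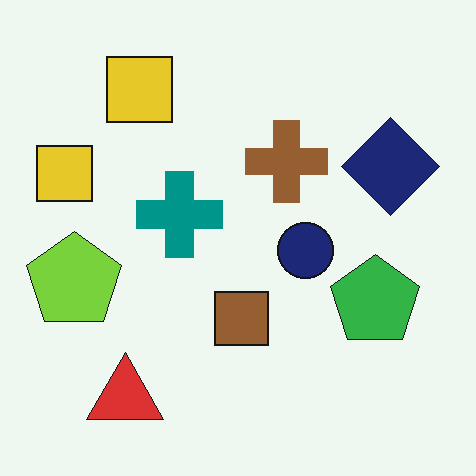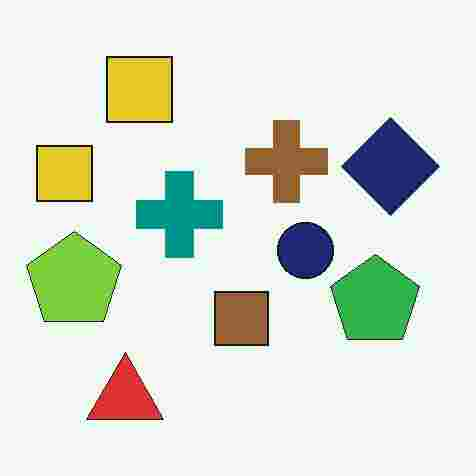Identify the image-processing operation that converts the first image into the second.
This is the original image heavily JPEG-compressed with obvious blocking artifacts.

Blocky 8×8 compression artifacts appear around shape edges and the flat background shows ringing — characteristic JPEG degradation.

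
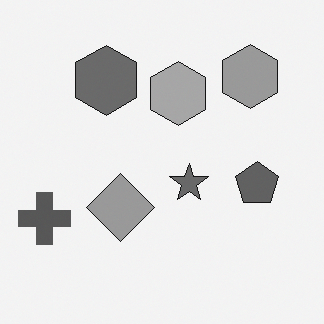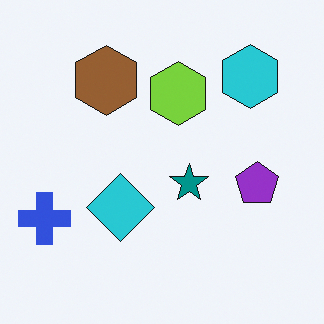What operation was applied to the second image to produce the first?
Converted to grayscale.

All color is removed — every shape is now a shade of grey.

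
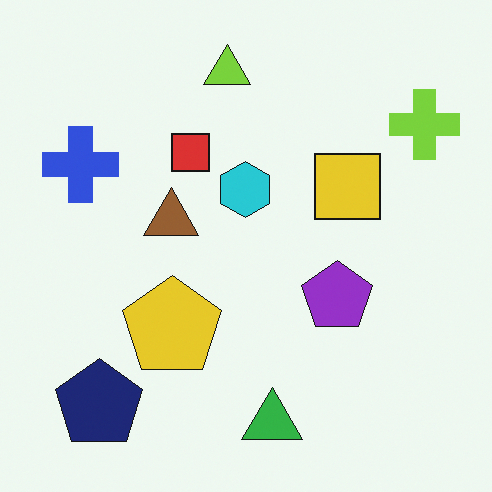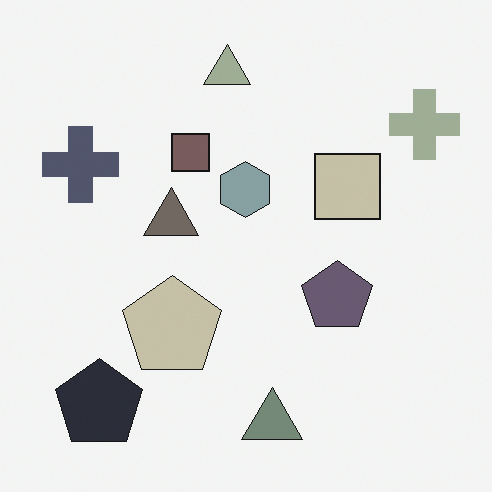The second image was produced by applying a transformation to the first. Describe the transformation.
It was heavily desaturated.

All colors are more muted and greyish — a global saturation change.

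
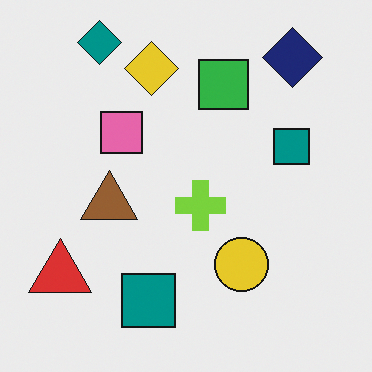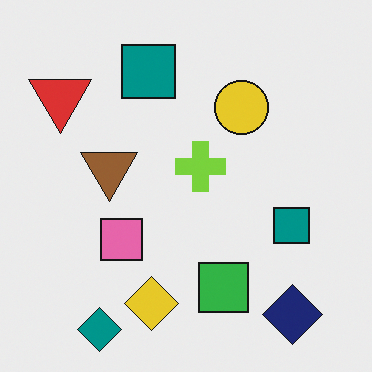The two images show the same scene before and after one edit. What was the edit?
The transformation is: flipped vertically (top ↔ bottom).

The teal diamond is in the top-left of the first image and the bottom-left of the second — shapes on opposite sides of the horizontal midline have swapped in a mirror flip.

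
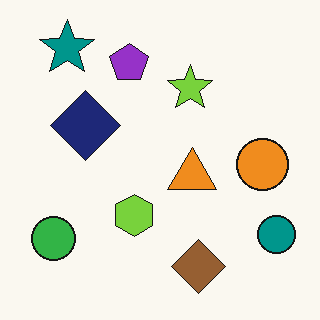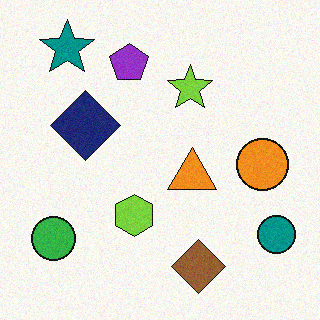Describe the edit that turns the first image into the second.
It was degraded with subtle gaussian noise.

Random speckle covers the whole image, including the flat background.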